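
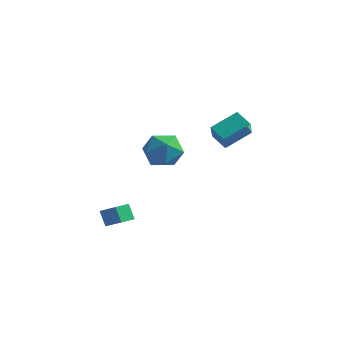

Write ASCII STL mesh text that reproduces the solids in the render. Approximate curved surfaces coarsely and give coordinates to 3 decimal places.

solid 
facet normal -0.852 0.203 0.483
outer loop
vertex 1.805 4.238 2.777
vertex 1.419 5.027 1.765
vertex 1.1 2.978 2.063
endloop
endfacet
facet normal 0.288 -0.589 0.755
outer loop
vertex 1.961 2.773 1.575
vertex 1.805 4.238 2.777
vertex 1.1 2.978 2.063
endloop
endfacet
facet normal -0.852 0.203 0.482
outer loop
vertex 1.1 2.978 2.063
vertex 1.419 5.027 1.765
vertex 0.715 3.767 1.051
endloop
endfacet
facet normal -0.438 -0.782 -0.443
outer loop
vertex 0.715 3.767 1.051
vertex 1.961 2.773 1.575
vertex 1.1 2.978 2.063
endloop
endfacet
facet normal 0.437 0.782 0.443
outer loop
vertex 1.805 4.238 2.777
vertex 2.28 4.822 1.277
vertex 1.419 5.027 1.765
endloop
endfacet
facet normal 0.288 -0.589 0.755
outer loop
vertex 2.665 4.033 2.289
vertex 1.805 4.238 2.777
vertex 1.961 2.773 1.575
endloop
endfacet
facet normal 0.438 0.782 0.443
outer loop
vertex 2.665 4.033 2.289
vertex 2.28 4.822 1.277
vertex 1.805 4.238 2.777
endloop
endfacet
facet normal -0.288 0.589 -0.755
outer loop
vertex 1.419 5.027 1.765
vertex 2.28 4.822 1.277
vertex 0.715 3.767 1.051
endloop
endfacet
facet normal -0.438 -0.782 -0.443
outer loop
vertex 1.575 3.562 0.563
vertex 1.961 2.773 1.575
vertex 0.715 3.767 1.051
endloop
endfacet
facet normal -0.288 0.589 -0.755
outer loop
vertex 0.715 3.767 1.051
vertex 2.28 4.822 1.277
vertex 1.575 3.562 0.563
endloop
endfacet
facet normal 0.852 -0.202 -0.483
outer loop
vertex 1.575 3.562 0.563
vertex 2.665 4.033 2.289
vertex 1.961 2.773 1.575
endloop
endfacet
facet normal 0.852 -0.203 -0.483
outer loop
vertex 2.28 4.822 1.277
vertex 2.665 4.033 2.289
vertex 1.575 3.562 0.563
endloop
endfacet
facet normal -0.869 0.142 0.473
outer loop
vertex -1.896 1.631 0.401
vertex -1.354 1.669 1.386
vertex -1.519 2.614 0.798
endloop
endfacet
facet normal -0.890 0.417 -0.186
outer loop
vertex -1.896 1.631 0.401
vertex -1.519 2.614 0.798
vertex -1.406 2.367 -0.294
endloop
endfacet
facet normal -0.753 -0.111 -0.648
outer loop
vertex -1.896 1.631 0.401
vertex -1.406 2.367 -0.294
vertex -1.171 1.27 -0.38
endloop
endfacet
facet normal -0.649 -0.709 -0.275
outer loop
vertex -1.896 1.631 0.401
vertex -1.171 1.27 -0.38
vertex -1.139 0.839 0.658
endloop
endfacet
facet normal -0.721 -0.553 0.418
outer loop
vertex -1.896 1.631 0.401
vertex -1.139 0.839 0.658
vertex -1.354 1.669 1.386
endloop
endfacet
facet normal -0.367 0.899 -0.241
outer loop
vertex -1.406 2.367 -0.294
vertex -1.519 2.614 0.798
vertex -0.561 2.861 0.262
endloop
endfacet
facet normal -0.334 0.455 0.825
outer loop
vertex -1.519 2.614 0.798
vertex -1.354 1.669 1.386
vertex -0.529 2.43 1.3
endloop
endfacet
facet normal -0.093 -0.670 0.736
outer loop
vertex -1.354 1.669 1.386
vertex -1.139 0.839 0.658
vertex -0.294 1.333 1.214
endloop
endfacet
facet normal 0.023 -0.923 -0.384
outer loop
vertex -1.139 0.839 0.658
vertex -1.171 1.27 -0.38
vertex -0.181 1.086 0.122
endloop
endfacet
facet normal -0.146 0.046 -0.988
outer loop
vertex -1.171 1.27 -0.38
vertex -1.406 2.367 -0.294
vertex -0.346 2.031 -0.466
endloop
endfacet
facet normal 0.649 0.709 0.275
outer loop
vertex 0.196 2.069 0.519
vertex -0.561 2.861 0.262
vertex -0.529 2.43 1.3
endloop
endfacet
facet normal 0.753 0.111 0.648
outer loop
vertex 0.196 2.069 0.519
vertex -0.529 2.43 1.3
vertex -0.294 1.333 1.214
endloop
endfacet
facet normal 0.890 -0.417 0.186
outer loop
vertex 0.196 2.069 0.519
vertex -0.294 1.333 1.214
vertex -0.181 1.086 0.122
endloop
endfacet
facet normal 0.869 -0.142 -0.473
outer loop
vertex 0.196 2.069 0.519
vertex -0.181 1.086 0.122
vertex -0.346 2.031 -0.466
endloop
endfacet
facet normal 0.721 0.553 -0.418
outer loop
vertex 0.196 2.069 0.519
vertex -0.346 2.031 -0.466
vertex -0.561 2.861 0.262
endloop
endfacet
facet normal -0.023 0.923 0.384
outer loop
vertex -0.529 2.43 1.3
vertex -0.561 2.861 0.262
vertex -1.519 2.614 0.798
endloop
endfacet
facet normal 0.146 -0.046 0.988
outer loop
vertex -0.294 1.333 1.214
vertex -0.529 2.43 1.3
vertex -1.354 1.669 1.386
endloop
endfacet
facet normal 0.367 -0.899 0.241
outer loop
vertex -0.181 1.086 0.122
vertex -0.294 1.333 1.214
vertex -1.139 0.839 0.658
endloop
endfacet
facet normal 0.334 -0.455 -0.825
outer loop
vertex -0.346 2.031 -0.466
vertex -0.181 1.086 0.122
vertex -1.171 1.27 -0.38
endloop
endfacet
facet normal 0.093 0.670 -0.736
outer loop
vertex -0.561 2.861 0.262
vertex -0.346 2.031 -0.466
vertex -1.406 2.367 -0.294
endloop
endfacet
facet normal -0.840 0.129 -0.528
outer loop
vertex -1.493 -2.509 -1.892
vertex -1.31 -1.715 -1.989
vertex -1.037 -2.708 -2.666
endloop
endfacet
facet normal -0.224 -0.968 0.117
outer loop
vertex -0.03 -2.865 -2.031
vertex -1.493 -2.509 -1.892
vertex -1.037 -2.708 -2.666
endloop
endfacet
facet normal -0.838 0.130 -0.529
outer loop
vertex -1.037 -2.708 -2.666
vertex -1.31 -1.715 -1.989
vertex -0.853 -1.915 -2.762
endloop
endfacet
facet normal 0.496 -0.217 -0.841
outer loop
vertex -0.853 -1.915 -2.762
vertex -0.03 -2.865 -2.031
vertex -1.037 -2.708 -2.666
endloop
endfacet
facet normal -0.496 0.217 0.841
outer loop
vertex -1.493 -2.509 -1.892
vertex -0.303 -1.872 -1.354
vertex -1.31 -1.715 -1.989
endloop
endfacet
facet normal -0.224 -0.967 0.118
outer loop
vertex -0.487 -2.665 -1.258
vertex -1.493 -2.509 -1.892
vertex -0.03 -2.865 -2.031
endloop
endfacet
facet normal -0.496 0.217 0.841
outer loop
vertex -0.487 -2.665 -1.258
vertex -0.303 -1.872 -1.354
vertex -1.493 -2.509 -1.892
endloop
endfacet
facet normal 0.225 0.967 -0.117
outer loop
vertex -1.31 -1.715 -1.989
vertex -0.303 -1.872 -1.354
vertex -0.853 -1.915 -2.762
endloop
endfacet
facet normal 0.496 -0.217 -0.841
outer loop
vertex 0.153 -2.071 -2.128
vertex -0.03 -2.865 -2.031
vertex -0.853 -1.915 -2.762
endloop
endfacet
facet normal 0.224 0.968 -0.117
outer loop
vertex -0.853 -1.915 -2.762
vertex -0.303 -1.872 -1.354
vertex 0.153 -2.071 -2.128
endloop
endfacet
facet normal 0.839 -0.129 0.529
outer loop
vertex 0.153 -2.071 -2.128
vertex -0.487 -2.665 -1.258
vertex -0.03 -2.865 -2.031
endloop
endfacet
facet normal 0.839 -0.131 0.528
outer loop
vertex -0.303 -1.872 -1.354
vertex -0.487 -2.665 -1.258
vertex 0.153 -2.071 -2.128
endloop
endfacet

endsolid


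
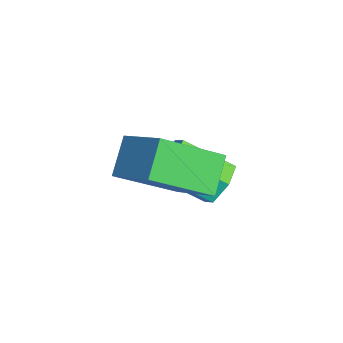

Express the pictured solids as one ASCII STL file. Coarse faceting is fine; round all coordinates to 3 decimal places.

solid 
facet normal -0.762 -0.414 -0.498
outer loop
vertex 1.338 0.964 2.797
vertex 1.157 2.723 1.61
vertex 2.153 0.478 1.954
endloop
endfacet
facet normal 0.084 -0.826 0.558
outer loop
vertex 3.403 1.157 2.77
vertex 1.338 0.964 2.797
vertex 2.153 0.478 1.954
endloop
endfacet
facet normal -0.762 -0.414 -0.497
outer loop
vertex 2.153 0.478 1.954
vertex 1.157 2.723 1.61
vertex 1.972 2.237 0.766
endloop
endfacet
facet normal 0.642 -0.383 -0.665
outer loop
vertex 1.972 2.237 0.766
vertex 3.403 1.157 2.77
vertex 2.153 0.478 1.954
endloop
endfacet
facet normal -0.642 0.383 0.665
outer loop
vertex 1.338 0.964 2.797
vertex 2.407 3.402 2.426
vertex 1.157 2.723 1.61
endloop
endfacet
facet normal 0.084 -0.826 0.557
outer loop
vertex 2.588 1.643 3.614
vertex 1.338 0.964 2.797
vertex 3.403 1.157 2.77
endloop
endfacet
facet normal -0.642 0.383 0.664
outer loop
vertex 2.588 1.643 3.614
vertex 2.407 3.402 2.426
vertex 1.338 0.964 2.797
endloop
endfacet
facet normal -0.085 0.826 -0.557
outer loop
vertex 1.157 2.723 1.61
vertex 2.407 3.402 2.426
vertex 1.972 2.237 0.766
endloop
endfacet
facet normal 0.642 -0.382 -0.665
outer loop
vertex 3.222 2.916 1.583
vertex 3.403 1.157 2.77
vertex 1.972 2.237 0.766
endloop
endfacet
facet normal -0.084 0.826 -0.558
outer loop
vertex 1.972 2.237 0.766
vertex 2.407 3.402 2.426
vertex 3.222 2.916 1.583
endloop
endfacet
facet normal 0.762 0.414 0.498
outer loop
vertex 3.222 2.916 1.583
vertex 2.588 1.643 3.614
vertex 3.403 1.157 2.77
endloop
endfacet
facet normal 0.762 0.415 0.498
outer loop
vertex 2.407 3.402 2.426
vertex 2.588 1.643 3.614
vertex 3.222 2.916 1.583
endloop
endfacet
facet normal 0.327 0.782 -0.531
outer loop
vertex 1.5 3.738 0.34
vertex 0.918 3.655 -0.141
vertex 0.845 4.1 0.47
endloop
endfacet
facet normal 0.387 0.402 0.830
outer loop
vertex 1.5 3.738 0.34
vertex 0.845 4.1 0.47
vertex 0.944 2.409 1.243
endloop
endfacet
facet normal 0.386 0.402 0.830
outer loop
vertex 0.944 2.409 1.243
vertex 0.845 4.1 0.47
vertex 0.289 2.771 1.372
endloop
endfacet
facet normal -0.327 -0.781 0.531
outer loop
vertex 0.944 2.409 1.243
vertex 0.289 2.771 1.372
vertex 0.362 2.325 0.761
endloop
endfacet
facet normal 0.327 0.782 -0.531
outer loop
vertex 0.845 4.1 0.47
vertex 0.918 3.655 -0.141
vertex 0.263 4.017 -0.011
endloop
endfacet
facet normal -0.553 0.614 0.563
outer loop
vertex 0.845 4.1 0.47
vertex 0.263 4.017 -0.011
vertex 0.289 2.771 1.372
endloop
endfacet
facet normal -0.553 0.614 0.563
outer loop
vertex 0.289 2.771 1.372
vertex 0.263 4.017 -0.011
vertex -0.293 2.688 0.891
endloop
endfacet
facet normal -0.328 -0.781 0.531
outer loop
vertex 0.289 2.771 1.372
vertex -0.293 2.688 0.891
vertex 0.362 2.325 0.761
endloop
endfacet
facet normal 0.327 0.782 -0.531
outer loop
vertex 0.263 4.017 -0.011
vertex 0.918 3.655 -0.141
vertex 0.336 3.571 -0.623
endloop
endfacet
facet normal -0.940 0.212 -0.267
outer loop
vertex 0.263 4.017 -0.011
vertex 0.336 3.571 -0.623
vertex -0.293 2.688 0.891
endloop
endfacet
facet normal -0.940 0.212 -0.267
outer loop
vertex -0.293 2.688 0.891
vertex 0.336 3.571 -0.623
vertex -0.22 2.242 0.28
endloop
endfacet
facet normal -0.328 -0.781 0.531
outer loop
vertex -0.293 2.688 0.891
vertex -0.22 2.242 0.28
vertex 0.362 2.325 0.761
endloop
endfacet
facet normal 0.327 0.781 -0.531
outer loop
vertex 0.336 3.571 -0.623
vertex 0.918 3.655 -0.141
vertex 0.991 3.209 -0.752
endloop
endfacet
facet normal -0.386 -0.403 -0.830
outer loop
vertex 0.336 3.571 -0.623
vertex 0.991 3.209 -0.752
vertex -0.22 2.242 0.28
endloop
endfacet
facet normal -0.387 -0.402 -0.830
outer loop
vertex -0.22 2.242 0.28
vertex 0.991 3.209 -0.752
vertex 0.435 1.88 0.15
endloop
endfacet
facet normal -0.327 -0.782 0.531
outer loop
vertex -0.22 2.242 0.28
vertex 0.435 1.88 0.15
vertex 0.362 2.325 0.761
endloop
endfacet
facet normal 0.328 0.781 -0.531
outer loop
vertex 0.991 3.209 -0.752
vertex 0.918 3.655 -0.141
vertex 1.573 3.292 -0.271
endloop
endfacet
facet normal 0.553 -0.614 -0.563
outer loop
vertex 0.991 3.209 -0.752
vertex 1.573 3.292 -0.271
vertex 0.435 1.88 0.15
endloop
endfacet
facet normal 0.553 -0.614 -0.563
outer loop
vertex 0.435 1.88 0.15
vertex 1.573 3.292 -0.271
vertex 1.017 1.963 0.631
endloop
endfacet
facet normal -0.327 -0.782 0.531
outer loop
vertex 0.435 1.88 0.15
vertex 1.017 1.963 0.631
vertex 0.362 2.325 0.761
endloop
endfacet
facet normal 0.328 0.781 -0.531
outer loop
vertex 1.573 3.292 -0.271
vertex 0.918 3.655 -0.141
vertex 1.5 3.738 0.34
endloop
endfacet
facet normal 0.940 -0.212 0.267
outer loop
vertex 1.573 3.292 -0.271
vertex 1.5 3.738 0.34
vertex 1.017 1.963 0.631
endloop
endfacet
facet normal 0.940 -0.212 0.267
outer loop
vertex 1.017 1.963 0.631
vertex 1.5 3.738 0.34
vertex 0.944 2.409 1.243
endloop
endfacet
facet normal -0.327 -0.782 0.531
outer loop
vertex 1.017 1.963 0.631
vertex 0.944 2.409 1.243
vertex 0.362 2.325 0.761
endloop
endfacet

endsolid


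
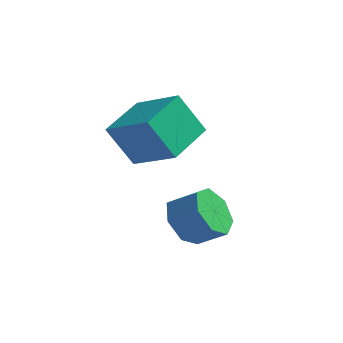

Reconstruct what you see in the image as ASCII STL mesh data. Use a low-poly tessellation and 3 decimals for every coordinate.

solid 
facet normal -0.437 -0.243 0.866
outer loop
vertex 1.112 0.399 3.65
vertex -0.757 0.72 2.796
vertex 1.042 -1.583 3.058
endloop
endfacet
facet normal 0.899 -0.154 0.410
outer loop
vertex 1.877 -1.12 1.404
vertex 1.112 0.399 3.65
vertex 1.042 -1.583 3.058
endloop
endfacet
facet normal -0.437 -0.243 0.866
outer loop
vertex 1.042 -1.583 3.058
vertex -0.757 0.72 2.796
vertex -0.827 -1.263 2.204
endloop
endfacet
facet normal -0.034 -0.958 -0.285
outer loop
vertex -0.827 -1.263 2.204
vertex 1.877 -1.12 1.404
vertex 1.042 -1.583 3.058
endloop
endfacet
facet normal 0.034 0.958 0.285
outer loop
vertex 1.112 0.399 3.65
vertex 0.078 1.183 1.142
vertex -0.757 0.72 2.796
endloop
endfacet
facet normal 0.899 -0.154 0.410
outer loop
vertex 1.947 0.863 1.996
vertex 1.112 0.399 3.65
vertex 1.877 -1.12 1.404
endloop
endfacet
facet normal 0.033 0.958 0.286
outer loop
vertex 1.947 0.863 1.996
vertex 0.078 1.183 1.142
vertex 1.112 0.399 3.65
endloop
endfacet
facet normal -0.899 0.154 -0.411
outer loop
vertex -0.757 0.72 2.796
vertex 0.078 1.183 1.142
vertex -0.827 -1.263 2.204
endloop
endfacet
facet normal -0.034 -0.958 -0.286
outer loop
vertex 0.008 -0.799 0.55
vertex 1.877 -1.12 1.404
vertex -0.827 -1.263 2.204
endloop
endfacet
facet normal -0.899 0.154 -0.410
outer loop
vertex -0.827 -1.263 2.204
vertex 0.078 1.183 1.142
vertex 0.008 -0.799 0.55
endloop
endfacet
facet normal 0.437 0.243 -0.866
outer loop
vertex 0.008 -0.799 0.55
vertex 1.947 0.863 1.996
vertex 1.877 -1.12 1.404
endloop
endfacet
facet normal 0.437 0.243 -0.866
outer loop
vertex 0.078 1.183 1.142
vertex 1.947 0.863 1.996
vertex 0.008 -0.799 0.55
endloop
endfacet
facet normal -0.836 -0.146 -0.529
outer loop
vertex 3.183 -1.92 -2.074
vertex 2.598 -1.771 -1.191
vertex 2.923 -1.044 -1.905
endloop
endfacet
facet normal 0.472 0.300 -0.829
outer loop
vertex 3.183 -1.92 -2.074
vertex 2.923 -1.044 -1.905
vertex 4.228 -1.737 -1.412
endloop
endfacet
facet normal 0.473 0.300 -0.829
outer loop
vertex 4.228 -1.737 -1.412
vertex 2.923 -1.044 -1.905
vertex 3.968 -0.862 -1.243
endloop
endfacet
facet normal 0.835 0.146 0.530
outer loop
vertex 4.228 -1.737 -1.412
vertex 3.968 -0.862 -1.243
vertex 3.642 -1.589 -0.529
endloop
endfacet
facet normal -0.836 -0.147 -0.530
outer loop
vertex 2.923 -1.044 -1.905
vertex 2.598 -1.771 -1.191
vertex 2.418 -0.716 -1.199
endloop
endfacet
facet normal 0.076 0.924 -0.375
outer loop
vertex 2.923 -1.044 -1.905
vertex 2.418 -0.716 -1.199
vertex 3.968 -0.862 -1.243
endloop
endfacet
facet normal 0.076 0.924 -0.375
outer loop
vertex 3.968 -0.862 -1.243
vertex 2.418 -0.716 -1.199
vertex 3.463 -0.534 -0.537
endloop
endfacet
facet normal 0.835 0.146 0.530
outer loop
vertex 3.968 -0.862 -1.243
vertex 3.463 -0.534 -0.537
vertex 3.642 -1.589 -0.529
endloop
endfacet
facet normal -0.836 -0.147 -0.530
outer loop
vertex 2.418 -0.716 -1.199
vertex 2.598 -1.771 -1.191
vertex 2.048 -1.183 -0.486
endloop
endfacet
facet normal -0.378 0.852 0.362
outer loop
vertex 2.418 -0.716 -1.199
vertex 2.048 -1.183 -0.486
vertex 3.463 -0.534 -0.537
endloop
endfacet
facet normal -0.378 0.853 0.361
outer loop
vertex 3.463 -0.534 -0.537
vertex 2.048 -1.183 -0.486
vertex 3.093 -1.0 0.176
endloop
endfacet
facet normal 0.836 0.146 0.529
outer loop
vertex 3.463 -0.534 -0.537
vertex 3.093 -1.0 0.176
vertex 3.642 -1.589 -0.529
endloop
endfacet
facet normal -0.835 -0.146 -0.530
outer loop
vertex 2.048 -1.183 -0.486
vertex 2.598 -1.771 -1.191
vertex 2.092 -2.092 -0.304
endloop
endfacet
facet normal -0.547 0.139 0.825
outer loop
vertex 2.048 -1.183 -0.486
vertex 2.092 -2.092 -0.304
vertex 3.093 -1.0 0.176
endloop
endfacet
facet normal -0.547 0.139 0.826
outer loop
vertex 3.093 -1.0 0.176
vertex 2.092 -2.092 -0.304
vertex 3.137 -1.91 0.358
endloop
endfacet
facet normal 0.836 0.146 0.529
outer loop
vertex 3.093 -1.0 0.176
vertex 3.137 -1.91 0.358
vertex 3.642 -1.589 -0.529
endloop
endfacet
facet normal -0.836 -0.146 -0.530
outer loop
vertex 2.092 -2.092 -0.304
vertex 2.598 -1.771 -1.191
vertex 2.517 -2.76 -0.79
endloop
endfacet
facet normal -0.305 -0.679 0.668
outer loop
vertex 2.092 -2.092 -0.304
vertex 2.517 -2.76 -0.79
vertex 3.137 -1.91 0.358
endloop
endfacet
facet normal -0.305 -0.679 0.668
outer loop
vertex 3.137 -1.91 0.358
vertex 2.517 -2.76 -0.79
vertex 3.561 -2.578 -0.128
endloop
endfacet
facet normal 0.836 0.146 0.529
outer loop
vertex 3.137 -1.91 0.358
vertex 3.561 -2.578 -0.128
vertex 3.642 -1.589 -0.529
endloop
endfacet
facet normal -0.836 -0.146 -0.529
outer loop
vertex 2.517 -2.76 -0.79
vertex 2.598 -1.771 -1.191
vertex 3.002 -2.683 -1.578
endloop
endfacet
facet normal 0.168 -0.986 0.007
outer loop
vertex 2.517 -2.76 -0.79
vertex 3.002 -2.683 -1.578
vertex 3.561 -2.578 -0.128
endloop
endfacet
facet normal 0.167 -0.986 0.007
outer loop
vertex 3.561 -2.578 -0.128
vertex 3.002 -2.683 -1.578
vertex 4.047 -2.501 -0.916
endloop
endfacet
facet normal 0.836 0.146 0.530
outer loop
vertex 3.561 -2.578 -0.128
vertex 4.047 -2.501 -0.916
vertex 3.642 -1.589 -0.529
endloop
endfacet
facet normal -0.836 -0.146 -0.529
outer loop
vertex 3.002 -2.683 -1.578
vertex 2.598 -1.771 -1.191
vertex 3.183 -1.92 -2.074
endloop
endfacet
facet normal 0.513 -0.550 -0.659
outer loop
vertex 3.002 -2.683 -1.578
vertex 3.183 -1.92 -2.074
vertex 4.047 -2.501 -0.916
endloop
endfacet
facet normal 0.514 -0.549 -0.659
outer loop
vertex 4.047 -2.501 -0.916
vertex 3.183 -1.92 -2.074
vertex 4.228 -1.737 -1.412
endloop
endfacet
facet normal 0.835 0.146 0.530
outer loop
vertex 4.047 -2.501 -0.916
vertex 4.228 -1.737 -1.412
vertex 3.642 -1.589 -0.529
endloop
endfacet

endsolid


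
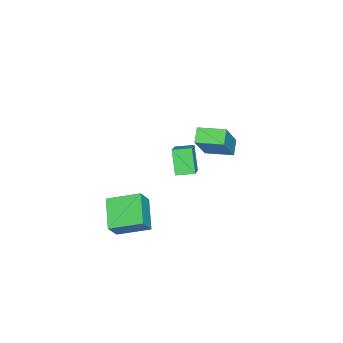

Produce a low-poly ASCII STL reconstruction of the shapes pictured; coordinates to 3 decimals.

solid 
facet normal -0.452 -0.323 0.831
outer loop
vertex -0.98 -1.163 -1.915
vertex -1.332 -0.355 -1.793
vertex -2.187 -1.566 -2.728
endloop
endfacet
facet normal 0.395 -0.908 -0.137
outer loop
vertex -1.568 -1.125 -3.867
vertex -0.98 -1.163 -1.915
vertex -2.187 -1.566 -2.728
endloop
endfacet
facet normal -0.452 -0.323 0.831
outer loop
vertex -2.187 -1.566 -2.728
vertex -1.332 -0.355 -1.793
vertex -2.539 -0.758 -2.606
endloop
endfacet
facet normal -0.800 -0.267 -0.538
outer loop
vertex -2.539 -0.758 -2.606
vertex -1.568 -1.125 -3.867
vertex -2.187 -1.566 -2.728
endloop
endfacet
facet normal 0.800 0.267 0.538
outer loop
vertex -0.98 -1.163 -1.915
vertex -0.713 0.086 -2.932
vertex -1.332 -0.355 -1.793
endloop
endfacet
facet normal 0.395 -0.908 -0.137
outer loop
vertex -0.361 -0.722 -3.054
vertex -0.98 -1.163 -1.915
vertex -1.568 -1.125 -3.867
endloop
endfacet
facet normal 0.800 0.267 0.538
outer loop
vertex -0.361 -0.722 -3.054
vertex -0.713 0.086 -2.932
vertex -0.98 -1.163 -1.915
endloop
endfacet
facet normal -0.395 0.908 0.137
outer loop
vertex -1.332 -0.355 -1.793
vertex -0.713 0.086 -2.932
vertex -2.539 -0.758 -2.606
endloop
endfacet
facet normal -0.800 -0.267 -0.538
outer loop
vertex -1.92 -0.317 -3.745
vertex -1.568 -1.125 -3.867
vertex -2.539 -0.758 -2.606
endloop
endfacet
facet normal -0.395 0.908 0.137
outer loop
vertex -2.539 -0.758 -2.606
vertex -0.713 0.086 -2.932
vertex -1.92 -0.317 -3.745
endloop
endfacet
facet normal 0.452 0.323 -0.831
outer loop
vertex -1.92 -0.317 -3.745
vertex -0.361 -0.722 -3.054
vertex -1.568 -1.125 -3.867
endloop
endfacet
facet normal 0.452 0.323 -0.831
outer loop
vertex -0.713 0.086 -2.932
vertex -0.361 -0.722 -3.054
vertex -1.92 -0.317 -3.745
endloop
endfacet
facet normal -0.610 -0.031 -0.792
outer loop
vertex -0.648 0.667 -0.287
vertex -0.865 1.912 -0.168
vertex -0.029 0.821 -0.77
endloop
endfacet
facet normal 0.171 -0.981 -0.093
outer loop
vertex 1.265 0.888 0.908
vertex -0.648 0.667 -0.287
vertex -0.029 0.821 -0.77
endloop
endfacet
facet normal -0.611 -0.031 -0.791
outer loop
vertex -0.029 0.821 -0.77
vertex -0.865 1.912 -0.168
vertex -0.247 2.067 -0.651
endloop
endfacet
facet normal 0.773 0.193 -0.604
outer loop
vertex -0.247 2.067 -0.651
vertex 1.265 0.888 0.908
vertex -0.029 0.821 -0.77
endloop
endfacet
facet normal -0.773 -0.193 0.604
outer loop
vertex -0.648 0.667 -0.287
vertex 0.429 1.979 1.51
vertex -0.865 1.912 -0.168
endloop
endfacet
facet normal 0.172 -0.981 -0.094
outer loop
vertex 0.647 0.733 1.391
vertex -0.648 0.667 -0.287
vertex 1.265 0.888 0.908
endloop
endfacet
facet normal -0.773 -0.193 0.604
outer loop
vertex 0.647 0.733 1.391
vertex 0.429 1.979 1.51
vertex -0.648 0.667 -0.287
endloop
endfacet
facet normal -0.173 0.981 0.094
outer loop
vertex -0.865 1.912 -0.168
vertex 0.429 1.979 1.51
vertex -0.247 2.067 -0.651
endloop
endfacet
facet normal 0.773 0.193 -0.604
outer loop
vertex 1.048 2.133 1.027
vertex 1.265 0.888 0.908
vertex -0.247 2.067 -0.651
endloop
endfacet
facet normal -0.171 0.981 0.093
outer loop
vertex -0.247 2.067 -0.651
vertex 0.429 1.979 1.51
vertex 1.048 2.133 1.027
endloop
endfacet
facet normal 0.611 0.031 0.791
outer loop
vertex 1.048 2.133 1.027
vertex 0.647 0.733 1.391
vertex 1.265 0.888 0.908
endloop
endfacet
facet normal 0.610 0.031 0.792
outer loop
vertex 0.429 1.979 1.51
vertex 0.647 0.733 1.391
vertex 1.048 2.133 1.027
endloop
endfacet
facet normal -0.578 0.096 -0.810
outer loop
vertex 2.332 -0.74 -2.6
vertex 3.551 -0.071 -3.391
vertex 2.787 -2.149 -3.091
endloop
endfacet
facet normal -0.762 -0.418 0.495
outer loop
vertex 3.389 -2.249 -2.249
vertex 2.332 -0.74 -2.6
vertex 2.787 -2.149 -3.091
endloop
endfacet
facet normal -0.579 0.096 -0.810
outer loop
vertex 2.787 -2.149 -3.091
vertex 3.551 -0.071 -3.391
vertex 4.006 -1.48 -3.883
endloop
endfacet
facet normal 0.291 -0.903 -0.315
outer loop
vertex 4.006 -1.48 -3.883
vertex 3.389 -2.249 -2.249
vertex 2.787 -2.149 -3.091
endloop
endfacet
facet normal -0.291 0.903 0.315
outer loop
vertex 2.332 -0.74 -2.6
vertex 4.153 -0.171 -2.549
vertex 3.551 -0.071 -3.391
endloop
endfacet
facet normal -0.762 -0.419 0.494
outer loop
vertex 2.934 -0.84 -1.757
vertex 2.332 -0.74 -2.6
vertex 3.389 -2.249 -2.249
endloop
endfacet
facet normal -0.291 0.903 0.315
outer loop
vertex 2.934 -0.84 -1.757
vertex 4.153 -0.171 -2.549
vertex 2.332 -0.74 -2.6
endloop
endfacet
facet normal 0.762 0.419 -0.495
outer loop
vertex 3.551 -0.071 -3.391
vertex 4.153 -0.171 -2.549
vertex 4.006 -1.48 -3.883
endloop
endfacet
facet normal 0.291 -0.903 -0.315
outer loop
vertex 4.608 -1.58 -3.04
vertex 3.389 -2.249 -2.249
vertex 4.006 -1.48 -3.883
endloop
endfacet
facet normal 0.762 0.418 -0.494
outer loop
vertex 4.006 -1.48 -3.883
vertex 4.153 -0.171 -2.549
vertex 4.608 -1.58 -3.04
endloop
endfacet
facet normal 0.578 -0.096 0.810
outer loop
vertex 4.608 -1.58 -3.04
vertex 2.934 -0.84 -1.757
vertex 3.389 -2.249 -2.249
endloop
endfacet
facet normal 0.579 -0.095 0.810
outer loop
vertex 4.153 -0.171 -2.549
vertex 2.934 -0.84 -1.757
vertex 4.608 -1.58 -3.04
endloop
endfacet

endsolid


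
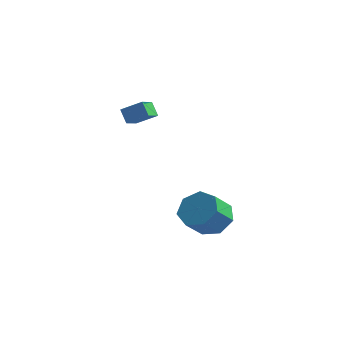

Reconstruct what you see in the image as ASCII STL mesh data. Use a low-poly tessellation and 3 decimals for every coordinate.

solid 
facet normal 0.064 0.741 -0.668
outer loop
vertex 4.69 -1.408 -2.745
vertex 3.965 -0.894 -2.245
vertex 4.976 -0.861 -2.111
endloop
endfacet
facet normal 0.944 -0.261 -0.200
outer loop
vertex 4.69 -1.408 -2.745
vertex 4.976 -0.861 -2.111
vertex 4.6 -2.46 -1.796
endloop
endfacet
facet normal 0.944 -0.261 -0.199
outer loop
vertex 4.6 -2.46 -1.796
vertex 4.976 -0.861 -2.111
vertex 4.885 -1.913 -1.162
endloop
endfacet
facet normal -0.064 -0.741 0.668
outer loop
vertex 4.6 -2.46 -1.796
vertex 4.885 -1.913 -1.162
vertex 3.875 -1.946 -1.295
endloop
endfacet
facet normal 0.065 0.740 -0.669
outer loop
vertex 4.976 -0.861 -2.111
vertex 3.965 -0.894 -2.245
vertex 4.501 -0.338 -1.578
endloop
endfacet
facet normal 0.841 0.320 0.436
outer loop
vertex 4.976 -0.861 -2.111
vertex 4.501 -0.338 -1.578
vertex 4.885 -1.913 -1.162
endloop
endfacet
facet normal 0.842 0.320 0.435
outer loop
vertex 4.885 -1.913 -1.162
vertex 4.501 -0.338 -1.578
vertex 4.41 -1.39 -0.628
endloop
endfacet
facet normal -0.064 -0.741 0.669
outer loop
vertex 4.885 -1.913 -1.162
vertex 4.41 -1.39 -0.628
vertex 3.875 -1.946 -1.295
endloop
endfacet
facet normal 0.063 0.741 -0.669
outer loop
vertex 4.501 -0.338 -1.578
vertex 3.965 -0.894 -2.245
vertex 3.622 -0.234 -1.546
endloop
endfacet
facet normal 0.105 0.661 0.743
outer loop
vertex 4.501 -0.338 -1.578
vertex 3.622 -0.234 -1.546
vertex 4.41 -1.39 -0.628
endloop
endfacet
facet normal 0.105 0.661 0.743
outer loop
vertex 4.41 -1.39 -0.628
vertex 3.622 -0.234 -1.546
vertex 3.532 -1.286 -0.597
endloop
endfacet
facet normal -0.064 -0.741 0.669
outer loop
vertex 4.41 -1.39 -0.628
vertex 3.532 -1.286 -0.597
vertex 3.875 -1.946 -1.295
endloop
endfacet
facet normal 0.064 0.741 -0.668
outer loop
vertex 3.622 -0.234 -1.546
vertex 3.965 -0.894 -2.245
vertex 3.002 -0.627 -2.041
endloop
endfacet
facet normal -0.711 0.504 0.491
outer loop
vertex 3.622 -0.234 -1.546
vertex 3.002 -0.627 -2.041
vertex 3.532 -1.286 -0.597
endloop
endfacet
facet normal -0.711 0.504 0.491
outer loop
vertex 3.532 -1.286 -0.597
vertex 3.002 -0.627 -2.041
vertex 2.912 -1.679 -1.091
endloop
endfacet
facet normal -0.064 -0.741 0.669
outer loop
vertex 3.532 -1.286 -0.597
vertex 2.912 -1.679 -1.091
vertex 3.875 -1.946 -1.295
endloop
endfacet
facet normal 0.064 0.741 -0.669
outer loop
vertex 3.002 -0.627 -2.041
vertex 3.965 -0.894 -2.245
vertex 3.107 -1.221 -2.689
endloop
endfacet
facet normal -0.991 -0.033 -0.130
outer loop
vertex 3.002 -0.627 -2.041
vertex 3.107 -1.221 -2.689
vertex 2.912 -1.679 -1.091
endloop
endfacet
facet normal -0.991 -0.033 -0.130
outer loop
vertex 2.912 -1.679 -1.091
vertex 3.107 -1.221 -2.689
vertex 3.017 -2.273 -1.739
endloop
endfacet
facet normal -0.064 -0.741 0.669
outer loop
vertex 2.912 -1.679 -1.091
vertex 3.017 -2.273 -1.739
vertex 3.875 -1.946 -1.295
endloop
endfacet
facet normal 0.064 0.740 -0.669
outer loop
vertex 3.107 -1.221 -2.689
vertex 3.965 -0.894 -2.245
vertex 3.858 -1.569 -3.002
endloop
endfacet
facet normal -0.525 -0.545 -0.654
outer loop
vertex 3.107 -1.221 -2.689
vertex 3.858 -1.569 -3.002
vertex 3.017 -2.273 -1.739
endloop
endfacet
facet normal -0.526 -0.545 -0.654
outer loop
vertex 3.017 -2.273 -1.739
vertex 3.858 -1.569 -3.002
vertex 3.768 -2.621 -2.053
endloop
endfacet
facet normal -0.064 -0.741 0.669
outer loop
vertex 3.017 -2.273 -1.739
vertex 3.768 -2.621 -2.053
vertex 3.875 -1.946 -1.295
endloop
endfacet
facet normal 0.063 0.740 -0.669
outer loop
vertex 3.858 -1.569 -3.002
vertex 3.965 -0.894 -2.245
vertex 4.69 -1.408 -2.745
endloop
endfacet
facet normal 0.337 -0.646 -0.685
outer loop
vertex 3.858 -1.569 -3.002
vertex 4.69 -1.408 -2.745
vertex 3.768 -2.621 -2.053
endloop
endfacet
facet normal 0.337 -0.646 -0.685
outer loop
vertex 3.768 -2.621 -2.053
vertex 4.69 -1.408 -2.745
vertex 4.6 -2.46 -1.796
endloop
endfacet
facet normal -0.063 -0.741 0.669
outer loop
vertex 3.768 -2.621 -2.053
vertex 4.6 -2.46 -1.796
vertex 3.875 -1.946 -1.295
endloop
endfacet
facet normal -0.807 -0.310 -0.503
outer loop
vertex -0.152 -2.085 3.621
vertex -0.274 -1.252 3.304
vertex 0.314 -2.261 2.982
endloop
endfacet
facet normal 0.135 -0.926 0.353
outer loop
vertex 1.234 -1.908 3.556
vertex -0.152 -2.085 3.621
vertex 0.314 -2.261 2.982
endloop
endfacet
facet normal -0.806 -0.309 -0.505
outer loop
vertex 0.314 -2.261 2.982
vertex -0.274 -1.252 3.304
vertex 0.193 -1.427 2.665
endloop
endfacet
facet normal 0.575 -0.216 -0.789
outer loop
vertex 0.193 -1.427 2.665
vertex 1.234 -1.908 3.556
vertex 0.314 -2.261 2.982
endloop
endfacet
facet normal -0.575 0.216 0.789
outer loop
vertex -0.152 -2.085 3.621
vertex 0.646 -0.899 3.878
vertex -0.274 -1.252 3.304
endloop
endfacet
facet normal 0.135 -0.926 0.352
outer loop
vertex 0.767 -1.733 4.195
vertex -0.152 -2.085 3.621
vertex 1.234 -1.908 3.556
endloop
endfacet
facet normal -0.575 0.216 0.789
outer loop
vertex 0.767 -1.733 4.195
vertex 0.646 -0.899 3.878
vertex -0.152 -2.085 3.621
endloop
endfacet
facet normal -0.135 0.926 -0.353
outer loop
vertex -0.274 -1.252 3.304
vertex 0.646 -0.899 3.878
vertex 0.193 -1.427 2.665
endloop
endfacet
facet normal 0.575 -0.216 -0.789
outer loop
vertex 1.112 -1.075 3.239
vertex 1.234 -1.908 3.556
vertex 0.193 -1.427 2.665
endloop
endfacet
facet normal -0.134 0.926 -0.353
outer loop
vertex 0.193 -1.427 2.665
vertex 0.646 -0.899 3.878
vertex 1.112 -1.075 3.239
endloop
endfacet
facet normal 0.806 0.310 0.504
outer loop
vertex 1.112 -1.075 3.239
vertex 0.767 -1.733 4.195
vertex 1.234 -1.908 3.556
endloop
endfacet
facet normal 0.807 0.308 0.504
outer loop
vertex 0.646 -0.899 3.878
vertex 0.767 -1.733 4.195
vertex 1.112 -1.075 3.239
endloop
endfacet

endsolid


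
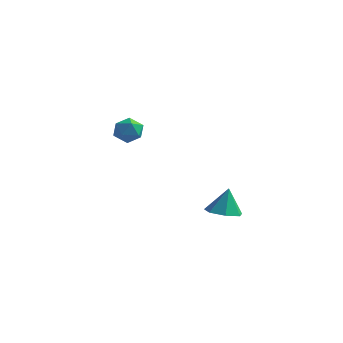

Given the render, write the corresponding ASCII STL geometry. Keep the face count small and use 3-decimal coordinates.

solid 
facet normal -0.651 0.719 -0.245
outer loop
vertex -3.236 1.48 -1.015
vertex -3.57 1.416 -0.315
vertex -2.981 1.913 -0.421
endloop
endfacet
facet normal -0.028 0.813 -0.581
outer loop
vertex -3.236 1.48 -1.015
vertex -2.981 1.913 -0.421
vertex -2.472 1.582 -0.909
endloop
endfacet
facet normal 0.104 0.228 -0.968
outer loop
vertex -3.236 1.48 -1.015
vertex -2.472 1.582 -0.909
vertex -2.748 0.881 -1.104
endloop
endfacet
facet normal -0.437 -0.227 -0.870
outer loop
vertex -3.236 1.48 -1.015
vertex -2.748 0.881 -1.104
vertex -3.426 0.779 -0.737
endloop
endfacet
facet normal -0.903 0.077 -0.424
outer loop
vertex -3.236 1.48 -1.015
vertex -3.426 0.779 -0.737
vertex -3.57 1.416 -0.315
endloop
endfacet
facet normal 0.484 0.871 -0.086
outer loop
vertex -2.472 1.582 -0.909
vertex -2.981 1.913 -0.421
vertex -2.334 1.581 -0.143
endloop
endfacet
facet normal -0.524 0.718 0.458
outer loop
vertex -2.981 1.913 -0.421
vertex -3.57 1.416 -0.315
vertex -3.012 1.479 0.224
endloop
endfacet
facet normal -0.932 -0.322 0.167
outer loop
vertex -3.57 1.416 -0.315
vertex -3.426 0.779 -0.737
vertex -3.288 0.778 0.029
endloop
endfacet
facet normal -0.178 -0.812 -0.555
outer loop
vertex -3.426 0.779 -0.737
vertex -2.748 0.881 -1.104
vertex -2.779 0.447 -0.459
endloop
endfacet
facet normal 0.697 -0.076 -0.713
outer loop
vertex -2.748 0.881 -1.104
vertex -2.472 1.582 -0.909
vertex -2.19 0.944 -0.565
endloop
endfacet
facet normal 0.437 0.227 0.870
outer loop
vertex -2.524 0.88 0.135
vertex -2.334 1.581 -0.143
vertex -3.012 1.479 0.224
endloop
endfacet
facet normal -0.104 -0.228 0.968
outer loop
vertex -2.524 0.88 0.135
vertex -3.012 1.479 0.224
vertex -3.288 0.778 0.029
endloop
endfacet
facet normal 0.028 -0.813 0.581
outer loop
vertex -2.524 0.88 0.135
vertex -3.288 0.778 0.029
vertex -2.779 0.447 -0.459
endloop
endfacet
facet normal 0.651 -0.719 0.245
outer loop
vertex -2.524 0.88 0.135
vertex -2.779 0.447 -0.459
vertex -2.19 0.944 -0.565
endloop
endfacet
facet normal 0.903 -0.077 0.424
outer loop
vertex -2.524 0.88 0.135
vertex -2.19 0.944 -0.565
vertex -2.334 1.581 -0.143
endloop
endfacet
facet normal 0.178 0.812 0.555
outer loop
vertex -3.012 1.479 0.224
vertex -2.334 1.581 -0.143
vertex -2.981 1.913 -0.421
endloop
endfacet
facet normal -0.697 0.076 0.713
outer loop
vertex -3.288 0.778 0.029
vertex -3.012 1.479 0.224
vertex -3.57 1.416 -0.315
endloop
endfacet
facet normal -0.484 -0.871 0.086
outer loop
vertex -2.779 0.447 -0.459
vertex -3.288 0.778 0.029
vertex -3.426 0.779 -0.737
endloop
endfacet
facet normal 0.524 -0.718 -0.458
outer loop
vertex -2.19 0.944 -0.565
vertex -2.779 0.447 -0.459
vertex -2.748 0.881 -1.104
endloop
endfacet
facet normal 0.932 0.322 -0.167
outer loop
vertex -2.334 1.581 -0.143
vertex -2.19 0.944 -0.565
vertex -2.472 1.582 -0.909
endloop
endfacet
facet normal -0.052 -0.244 -0.968
outer loop
vertex 3.427 -1.09 -3.602
vertex 2.945 -0.405 -3.749
vertex 3.792 -0.473 -3.777
endloop
endfacet
facet normal 0.781 -0.308 0.542
outer loop
vertex 3.427 -1.09 -3.602
vertex 3.792 -0.473 -3.777
vertex 3.015 -0.075 -2.431
endloop
endfacet
facet normal -0.052 -0.243 -0.969
outer loop
vertex 3.792 -0.473 -3.777
vertex 2.945 -0.405 -3.749
vertex 3.519 0.195 -3.93
endloop
endfacet
facet normal 0.834 0.422 0.356
outer loop
vertex 3.792 -0.473 -3.777
vertex 3.519 0.195 -3.93
vertex 3.015 -0.075 -2.431
endloop
endfacet
facet normal -0.051 -0.243 -0.969
outer loop
vertex 3.519 0.195 -3.93
vertex 2.945 -0.405 -3.749
vertex 2.814 0.411 -3.947
endloop
endfacet
facet normal 0.277 0.925 0.260
outer loop
vertex 3.519 0.195 -3.93
vertex 2.814 0.411 -3.947
vertex 3.015 -0.075 -2.431
endloop
endfacet
facet normal -0.052 -0.243 -0.969
outer loop
vertex 2.814 0.411 -3.947
vertex 2.945 -0.405 -3.749
vertex 2.208 0.012 -3.814
endloop
endfacet
facet normal -0.469 0.821 0.325
outer loop
vertex 2.814 0.411 -3.947
vertex 2.208 0.012 -3.814
vertex 3.015 -0.075 -2.431
endloop
endfacet
facet normal -0.052 -0.242 -0.969
outer loop
vertex 2.208 0.012 -3.814
vertex 2.945 -0.405 -3.749
vertex 2.157 -0.701 -3.633
endloop
endfacet
facet normal -0.843 0.188 0.504
outer loop
vertex 2.208 0.012 -3.814
vertex 2.157 -0.701 -3.633
vertex 3.015 -0.075 -2.431
endloop
endfacet
facet normal -0.051 -0.244 -0.968
outer loop
vertex 2.157 -0.701 -3.633
vertex 2.945 -0.405 -3.749
vertex 2.7 -1.191 -3.538
endloop
endfacet
facet normal -0.563 -0.496 0.661
outer loop
vertex 2.157 -0.701 -3.633
vertex 2.7 -1.191 -3.538
vertex 3.015 -0.075 -2.431
endloop
endfacet
facet normal -0.051 -0.244 -0.968
outer loop
vertex 2.7 -1.191 -3.538
vertex 2.945 -0.405 -3.749
vertex 3.427 -1.09 -3.602
endloop
endfacet
facet normal 0.159 -0.718 0.678
outer loop
vertex 2.7 -1.191 -3.538
vertex 3.427 -1.09 -3.602
vertex 3.015 -0.075 -2.431
endloop
endfacet

endsolid


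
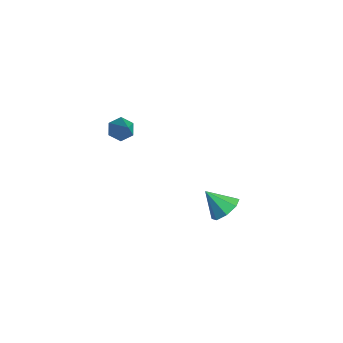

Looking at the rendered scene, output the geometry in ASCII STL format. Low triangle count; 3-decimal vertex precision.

solid 
facet normal -0.728 0.100 -0.678
outer loop
vertex -3.471 -2.579 1.998
vertex -3.847 -3.052 2.332
vertex -3.907 -2.384 2.495
endloop
endfacet
facet normal 0.464 0.884 0.060
outer loop
vertex -3.471 -2.579 1.998
vertex -3.907 -2.384 2.495
vertex -2.413 -3.248 3.668
endloop
endfacet
facet normal -0.728 0.100 -0.678
outer loop
vertex -3.907 -2.384 2.495
vertex -3.847 -3.052 2.332
vertex -4.284 -2.856 2.83
endloop
endfacet
facet normal -0.186 0.663 0.725
outer loop
vertex -3.907 -2.384 2.495
vertex -4.284 -2.856 2.83
vertex -2.413 -3.248 3.668
endloop
endfacet
facet normal -0.728 0.099 -0.678
outer loop
vertex -4.284 -2.856 2.83
vertex -3.847 -3.052 2.332
vertex -4.223 -3.524 2.667
endloop
endfacet
facet normal -0.439 -0.251 0.863
outer loop
vertex -4.284 -2.856 2.83
vertex -4.223 -3.524 2.667
vertex -2.413 -3.248 3.668
endloop
endfacet
facet normal -0.729 0.100 -0.677
outer loop
vertex -4.223 -3.524 2.667
vertex -3.847 -3.052 2.332
vertex -3.787 -3.719 2.169
endloop
endfacet
facet normal -0.041 -0.942 0.333
outer loop
vertex -4.223 -3.524 2.667
vertex -3.787 -3.719 2.169
vertex -2.413 -3.248 3.668
endloop
endfacet
facet normal -0.728 0.100 -0.678
outer loop
vertex -3.787 -3.719 2.169
vertex -3.847 -3.052 2.332
vertex -3.411 -3.247 1.835
endloop
endfacet
facet normal 0.609 -0.720 -0.332
outer loop
vertex -3.787 -3.719 2.169
vertex -3.411 -3.247 1.835
vertex -2.413 -3.248 3.668
endloop
endfacet
facet normal -0.728 0.100 -0.678
outer loop
vertex -3.411 -3.247 1.835
vertex -3.847 -3.052 2.332
vertex -3.471 -2.579 1.998
endloop
endfacet
facet normal 0.862 0.192 -0.469
outer loop
vertex -3.411 -3.247 1.835
vertex -3.471 -2.579 1.998
vertex -2.413 -3.248 3.668
endloop
endfacet
facet normal 0.505 0.500 -0.704
outer loop
vertex -1.104 0.789 -3.98
vertex -1.627 1.52 -3.836
vertex -0.842 1.212 -3.492
endloop
endfacet
facet normal 0.436 -0.783 0.444
outer loop
vertex -1.104 0.789 -3.98
vertex -0.842 1.212 -3.492
vertex -2.393 0.76 -2.764
endloop
endfacet
facet normal 0.505 0.500 -0.704
outer loop
vertex -0.842 1.212 -3.492
vertex -1.627 1.52 -3.836
vertex -1.04 1.815 -3.206
endloop
endfacet
facet normal 0.470 -0.248 0.847
outer loop
vertex -0.842 1.212 -3.492
vertex -1.04 1.815 -3.206
vertex -2.393 0.76 -2.764
endloop
endfacet
facet normal 0.505 0.499 -0.704
outer loop
vertex -1.04 1.815 -3.206
vertex -1.627 1.52 -3.836
vertex -1.581 2.245 -3.289
endloop
endfacet
facet normal 0.085 0.291 0.953
outer loop
vertex -1.04 1.815 -3.206
vertex -1.581 2.245 -3.289
vertex -2.393 0.76 -2.764
endloop
endfacet
facet normal 0.504 0.500 -0.705
outer loop
vertex -1.581 2.245 -3.289
vertex -1.627 1.52 -3.836
vertex -2.15 2.25 -3.692
endloop
endfacet
facet normal -0.492 0.517 0.701
outer loop
vertex -1.581 2.245 -3.289
vertex -2.15 2.25 -3.692
vertex -2.393 0.76 -2.764
endloop
endfacet
facet normal 0.503 0.500 -0.705
outer loop
vertex -2.15 2.25 -3.692
vertex -1.627 1.52 -3.836
vertex -2.412 1.827 -4.179
endloop
endfacet
facet normal -0.924 0.299 0.238
outer loop
vertex -2.15 2.25 -3.692
vertex -2.412 1.827 -4.179
vertex -2.393 0.76 -2.764
endloop
endfacet
facet normal 0.503 0.500 -0.705
outer loop
vertex -2.412 1.827 -4.179
vertex -1.627 1.52 -3.836
vertex -2.214 1.224 -4.465
endloop
endfacet
facet normal -0.958 -0.236 -0.165
outer loop
vertex -2.412 1.827 -4.179
vertex -2.214 1.224 -4.465
vertex -2.393 0.76 -2.764
endloop
endfacet
facet normal 0.504 0.499 -0.705
outer loop
vertex -2.214 1.224 -4.465
vertex -1.627 1.52 -3.836
vertex -1.672 0.794 -4.382
endloop
endfacet
facet normal -0.572 -0.774 -0.271
outer loop
vertex -2.214 1.224 -4.465
vertex -1.672 0.794 -4.382
vertex -2.393 0.76 -2.764
endloop
endfacet
facet normal 0.504 0.499 -0.705
outer loop
vertex -1.672 0.794 -4.382
vertex -1.627 1.52 -3.836
vertex -1.104 0.789 -3.98
endloop
endfacet
facet normal 0.005 -1.000 -0.019
outer loop
vertex -1.672 0.794 -4.382
vertex -1.104 0.789 -3.98
vertex -2.393 0.76 -2.764
endloop
endfacet

endsolid


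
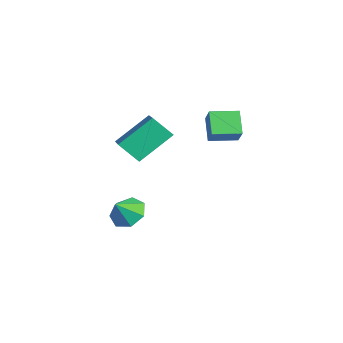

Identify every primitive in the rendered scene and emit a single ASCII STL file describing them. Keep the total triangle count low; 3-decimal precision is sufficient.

solid 
facet normal -0.918 0.126 -0.376
outer loop
vertex 1.255 -1.489 3.181
vertex 1.713 -0.722 2.321
vertex 1.539 -3.009 1.978
endloop
endfacet
facet normal -0.370 -0.618 0.694
outer loop
vertex 2.907 -3.198 2.539
vertex 1.255 -1.489 3.181
vertex 1.539 -3.009 1.978
endloop
endfacet
facet normal -0.917 0.126 -0.377
outer loop
vertex 1.539 -3.009 1.978
vertex 1.713 -0.722 2.321
vertex 1.998 -2.243 1.118
endloop
endfacet
facet normal 0.145 -0.776 -0.614
outer loop
vertex 1.998 -2.243 1.118
vertex 2.907 -3.198 2.539
vertex 1.539 -3.009 1.978
endloop
endfacet
facet normal -0.145 0.776 0.614
outer loop
vertex 1.255 -1.489 3.181
vertex 3.081 -0.911 2.882
vertex 1.713 -0.722 2.321
endloop
endfacet
facet normal -0.370 -0.618 0.694
outer loop
vertex 2.622 -1.677 3.742
vertex 1.255 -1.489 3.181
vertex 2.907 -3.198 2.539
endloop
endfacet
facet normal -0.145 0.776 0.614
outer loop
vertex 2.622 -1.677 3.742
vertex 3.081 -0.911 2.882
vertex 1.255 -1.489 3.181
endloop
endfacet
facet normal 0.370 0.618 -0.694
outer loop
vertex 1.713 -0.722 2.321
vertex 3.081 -0.911 2.882
vertex 1.998 -2.243 1.118
endloop
endfacet
facet normal 0.145 -0.776 -0.614
outer loop
vertex 3.365 -2.431 1.679
vertex 2.907 -3.198 2.539
vertex 1.998 -2.243 1.118
endloop
endfacet
facet normal 0.370 0.618 -0.694
outer loop
vertex 1.998 -2.243 1.118
vertex 3.081 -0.911 2.882
vertex 3.365 -2.431 1.679
endloop
endfacet
facet normal 0.918 -0.126 0.377
outer loop
vertex 3.365 -2.431 1.679
vertex 2.622 -1.677 3.742
vertex 2.907 -3.198 2.539
endloop
endfacet
facet normal 0.918 -0.127 0.377
outer loop
vertex 3.081 -0.911 2.882
vertex 2.622 -1.677 3.742
vertex 3.365 -2.431 1.679
endloop
endfacet
facet normal -0.679 0.041 -0.733
outer loop
vertex 1.124 0.994 2.6
vertex 1.268 2.275 2.538
vertex 2.045 0.849 1.738
endloop
endfacet
facet normal -0.112 -0.993 0.048
outer loop
vertex 2.772 0.805 2.522
vertex 1.124 0.994 2.6
vertex 2.045 0.849 1.738
endloop
endfacet
facet normal -0.679 0.041 -0.733
outer loop
vertex 2.045 0.849 1.738
vertex 1.268 2.275 2.538
vertex 2.189 2.129 1.676
endloop
endfacet
facet normal 0.725 -0.114 -0.679
outer loop
vertex 2.189 2.129 1.676
vertex 2.772 0.805 2.522
vertex 2.045 0.849 1.738
endloop
endfacet
facet normal -0.725 0.114 0.679
outer loop
vertex 1.124 0.994 2.6
vertex 1.995 2.231 3.322
vertex 1.268 2.275 2.538
endloop
endfacet
facet normal -0.112 -0.993 0.049
outer loop
vertex 1.851 0.951 3.384
vertex 1.124 0.994 2.6
vertex 2.772 0.805 2.522
endloop
endfacet
facet normal -0.725 0.114 0.679
outer loop
vertex 1.851 0.951 3.384
vertex 1.995 2.231 3.322
vertex 1.124 0.994 2.6
endloop
endfacet
facet normal 0.112 0.993 -0.048
outer loop
vertex 1.268 2.275 2.538
vertex 1.995 2.231 3.322
vertex 2.189 2.129 1.676
endloop
endfacet
facet normal 0.725 -0.114 -0.679
outer loop
vertex 2.916 2.086 2.46
vertex 2.772 0.805 2.522
vertex 2.189 2.129 1.676
endloop
endfacet
facet normal 0.111 0.993 -0.048
outer loop
vertex 2.189 2.129 1.676
vertex 1.995 2.231 3.322
vertex 2.916 2.086 2.46
endloop
endfacet
facet normal 0.679 -0.041 0.733
outer loop
vertex 2.916 2.086 2.46
vertex 1.851 0.951 3.384
vertex 2.772 0.805 2.522
endloop
endfacet
facet normal 0.679 -0.041 0.733
outer loop
vertex 1.995 2.231 3.322
vertex 1.851 0.951 3.384
vertex 2.916 2.086 2.46
endloop
endfacet
facet normal -0.329 0.573 -0.750
outer loop
vertex 1.76 -1.857 -2.612
vertex 1.061 -2.398 -2.719
vertex 1.132 -1.678 -2.2
endloop
endfacet
facet normal 0.581 0.293 0.759
outer loop
vertex 1.76 -1.857 -2.612
vertex 1.132 -1.678 -2.2
vertex 1.419 -3.022 -1.901
endloop
endfacet
facet normal -0.327 0.574 -0.751
outer loop
vertex 1.132 -1.678 -2.2
vertex 1.061 -2.398 -2.719
vertex 0.45 -2.04 -2.18
endloop
endfacet
facet normal -0.078 0.201 0.977
outer loop
vertex 1.132 -1.678 -2.2
vertex 0.45 -2.04 -2.18
vertex 1.419 -3.022 -1.901
endloop
endfacet
facet normal -0.328 0.572 -0.752
outer loop
vertex 0.45 -2.04 -2.18
vertex 1.061 -2.398 -2.719
vertex 0.229 -2.672 -2.565
endloop
endfacet
facet normal -0.530 -0.298 0.794
outer loop
vertex 0.45 -2.04 -2.18
vertex 0.229 -2.672 -2.565
vertex 1.419 -3.022 -1.901
endloop
endfacet
facet normal -0.328 0.574 -0.750
outer loop
vertex 0.229 -2.672 -2.565
vertex 1.061 -2.398 -2.719
vertex 0.634 -3.097 -3.067
endloop
endfacet
facet normal -0.438 -0.829 0.348
outer loop
vertex 0.229 -2.672 -2.565
vertex 0.634 -3.097 -3.067
vertex 1.419 -3.022 -1.901
endloop
endfacet
facet normal -0.328 0.574 -0.750
outer loop
vertex 0.634 -3.097 -3.067
vertex 1.061 -2.398 -2.719
vertex 1.361 -2.995 -3.307
endloop
endfacet
facet normal 0.131 -0.991 -0.024
outer loop
vertex 0.634 -3.097 -3.067
vertex 1.361 -2.995 -3.307
vertex 1.419 -3.022 -1.901
endloop
endfacet
facet normal -0.328 0.574 -0.750
outer loop
vertex 1.361 -2.995 -3.307
vertex 1.061 -2.398 -2.719
vertex 1.863 -2.443 -3.104
endloop
endfacet
facet normal 0.747 -0.663 -0.044
outer loop
vertex 1.361 -2.995 -3.307
vertex 1.863 -2.443 -3.104
vertex 1.419 -3.022 -1.901
endloop
endfacet
facet normal -0.328 0.573 -0.751
outer loop
vertex 1.863 -2.443 -3.104
vertex 1.061 -2.398 -2.719
vertex 1.76 -1.857 -2.612
endloop
endfacet
facet normal 0.948 -0.091 0.306
outer loop
vertex 1.863 -2.443 -3.104
vertex 1.76 -1.857 -2.612
vertex 1.419 -3.022 -1.901
endloop
endfacet

endsolid


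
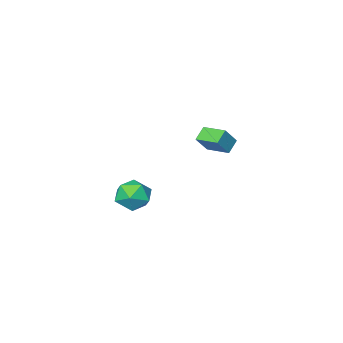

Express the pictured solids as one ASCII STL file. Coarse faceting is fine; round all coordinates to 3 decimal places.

solid 
facet normal -0.848 -0.469 0.246
outer loop
vertex 2.92 3.68 1.742
vertex 3.234 2.861 1.264
vertex 3.445 2.987 2.232
endloop
endfacet
facet normal -0.672 0.015 0.741
outer loop
vertex 2.92 3.68 1.742
vertex 3.445 2.987 2.232
vertex 3.634 3.956 2.384
endloop
endfacet
facet normal -0.631 0.651 0.422
outer loop
vertex 2.92 3.68 1.742
vertex 3.634 3.956 2.384
vertex 3.538 4.429 1.51
endloop
endfacet
facet normal -0.782 0.562 -0.269
outer loop
vertex 2.92 3.68 1.742
vertex 3.538 4.429 1.51
vertex 3.291 3.753 0.817
endloop
endfacet
facet normal -0.917 -0.131 -0.378
outer loop
vertex 2.92 3.68 1.742
vertex 3.291 3.753 0.817
vertex 3.234 2.861 1.264
endloop
endfacet
facet normal -0.023 -0.150 0.988
outer loop
vertex 3.634 3.956 2.384
vertex 3.445 2.987 2.232
vertex 4.389 3.307 2.303
endloop
endfacet
facet normal -0.308 -0.933 0.189
outer loop
vertex 3.445 2.987 2.232
vertex 3.234 2.861 1.264
vertex 4.142 2.631 1.61
endloop
endfacet
facet normal -0.419 -0.385 -0.822
outer loop
vertex 3.234 2.861 1.264
vertex 3.291 3.753 0.817
vertex 4.046 3.104 0.736
endloop
endfacet
facet normal -0.201 0.736 -0.646
outer loop
vertex 3.291 3.753 0.817
vertex 3.538 4.429 1.51
vertex 4.235 4.073 0.888
endloop
endfacet
facet normal 0.043 0.881 0.472
outer loop
vertex 3.538 4.429 1.51
vertex 3.634 3.956 2.384
vertex 4.446 4.199 1.856
endloop
endfacet
facet normal 0.782 -0.562 0.269
outer loop
vertex 4.76 3.38 1.378
vertex 4.389 3.307 2.303
vertex 4.142 2.631 1.61
endloop
endfacet
facet normal 0.631 -0.651 -0.422
outer loop
vertex 4.76 3.38 1.378
vertex 4.142 2.631 1.61
vertex 4.046 3.104 0.736
endloop
endfacet
facet normal 0.672 -0.015 -0.741
outer loop
vertex 4.76 3.38 1.378
vertex 4.046 3.104 0.736
vertex 4.235 4.073 0.888
endloop
endfacet
facet normal 0.848 0.469 -0.246
outer loop
vertex 4.76 3.38 1.378
vertex 4.235 4.073 0.888
vertex 4.446 4.199 1.856
endloop
endfacet
facet normal 0.917 0.131 0.378
outer loop
vertex 4.76 3.38 1.378
vertex 4.446 4.199 1.856
vertex 4.389 3.307 2.303
endloop
endfacet
facet normal 0.201 -0.736 0.646
outer loop
vertex 4.142 2.631 1.61
vertex 4.389 3.307 2.303
vertex 3.445 2.987 2.232
endloop
endfacet
facet normal -0.043 -0.881 -0.472
outer loop
vertex 4.046 3.104 0.736
vertex 4.142 2.631 1.61
vertex 3.234 2.861 1.264
endloop
endfacet
facet normal 0.023 0.150 -0.988
outer loop
vertex 4.235 4.073 0.888
vertex 4.046 3.104 0.736
vertex 3.291 3.753 0.817
endloop
endfacet
facet normal 0.308 0.933 -0.189
outer loop
vertex 4.446 4.199 1.856
vertex 4.235 4.073 0.888
vertex 3.538 4.429 1.51
endloop
endfacet
facet normal 0.419 0.385 0.822
outer loop
vertex 4.389 3.307 2.303
vertex 4.446 4.199 1.856
vertex 3.634 3.956 2.384
endloop
endfacet
facet normal -0.619 -0.074 -0.782
outer loop
vertex -2.853 0.614 2.265
vertex -3.248 1.912 2.455
vertex -2.188 0.897 1.712
endloop
endfacet
facet normal 0.288 -0.948 -0.138
outer loop
vertex -1.432 0.988 2.665
vertex -2.853 0.614 2.265
vertex -2.188 0.897 1.712
endloop
endfacet
facet normal -0.619 -0.075 -0.782
outer loop
vertex -2.188 0.897 1.712
vertex -3.248 1.912 2.455
vertex -2.583 2.195 1.901
endloop
endfacet
facet normal 0.730 0.311 -0.609
outer loop
vertex -2.583 2.195 1.901
vertex -1.432 0.988 2.665
vertex -2.188 0.897 1.712
endloop
endfacet
facet normal -0.730 -0.311 0.609
outer loop
vertex -2.853 0.614 2.265
vertex -2.492 2.003 3.408
vertex -3.248 1.912 2.455
endloop
endfacet
facet normal 0.288 -0.948 -0.138
outer loop
vertex -2.097 0.705 3.219
vertex -2.853 0.614 2.265
vertex -1.432 0.988 2.665
endloop
endfacet
facet normal -0.730 -0.311 0.608
outer loop
vertex -2.097 0.705 3.219
vertex -2.492 2.003 3.408
vertex -2.853 0.614 2.265
endloop
endfacet
facet normal -0.288 0.948 0.138
outer loop
vertex -3.248 1.912 2.455
vertex -2.492 2.003 3.408
vertex -2.583 2.195 1.901
endloop
endfacet
facet normal 0.730 0.311 -0.608
outer loop
vertex -1.827 2.286 2.855
vertex -1.432 0.988 2.665
vertex -2.583 2.195 1.901
endloop
endfacet
facet normal -0.288 0.948 0.138
outer loop
vertex -2.583 2.195 1.901
vertex -2.492 2.003 3.408
vertex -1.827 2.286 2.855
endloop
endfacet
facet normal 0.619 0.074 0.781
outer loop
vertex -1.827 2.286 2.855
vertex -2.097 0.705 3.219
vertex -1.432 0.988 2.665
endloop
endfacet
facet normal 0.619 0.074 0.782
outer loop
vertex -2.492 2.003 3.408
vertex -2.097 0.705 3.219
vertex -1.827 2.286 2.855
endloop
endfacet

endsolid


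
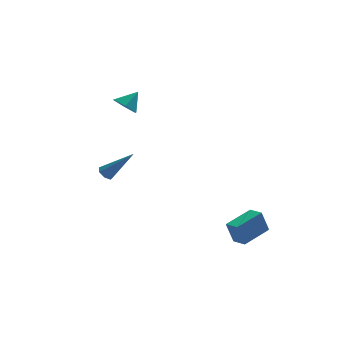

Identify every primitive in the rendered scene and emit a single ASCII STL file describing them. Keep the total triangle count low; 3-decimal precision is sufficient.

solid 
facet normal -0.671 -0.268 -0.692
outer loop
vertex -0.76 2.648 2.106
vertex -1.252 3.289 2.335
vertex -0.675 3.397 1.734
endloop
endfacet
facet normal 0.976 -0.175 -0.129
outer loop
vertex -0.76 2.648 2.106
vertex -0.675 3.397 1.734
vertex -0.448 3.611 3.165
endloop
endfacet
facet normal -0.671 -0.268 -0.692
outer loop
vertex -0.675 3.397 1.734
vertex -1.252 3.289 2.335
vertex -1.167 4.038 1.963
endloop
endfacet
facet normal 0.737 0.642 -0.213
outer loop
vertex -0.675 3.397 1.734
vertex -1.167 4.038 1.963
vertex -0.448 3.611 3.165
endloop
endfacet
facet normal -0.671 -0.268 -0.692
outer loop
vertex -1.167 4.038 1.963
vertex -1.252 3.289 2.335
vertex -1.744 3.93 2.564
endloop
endfacet
facet normal 0.108 0.955 0.275
outer loop
vertex -1.167 4.038 1.963
vertex -1.744 3.93 2.564
vertex -0.448 3.611 3.165
endloop
endfacet
facet normal -0.670 -0.267 -0.693
outer loop
vertex -1.744 3.93 2.564
vertex -1.252 3.289 2.335
vertex -1.83 3.182 2.935
endloop
endfacet
facet normal -0.281 0.452 0.846
outer loop
vertex -1.744 3.93 2.564
vertex -1.83 3.182 2.935
vertex -0.448 3.611 3.165
endloop
endfacet
facet normal -0.669 -0.268 -0.693
outer loop
vertex -1.83 3.182 2.935
vertex -1.252 3.289 2.335
vertex -1.337 2.541 2.707
endloop
endfacet
facet normal -0.042 -0.363 0.931
outer loop
vertex -1.83 3.182 2.935
vertex -1.337 2.541 2.707
vertex -0.448 3.611 3.165
endloop
endfacet
facet normal -0.671 -0.268 -0.692
outer loop
vertex -1.337 2.541 2.707
vertex -1.252 3.289 2.335
vertex -0.76 2.648 2.106
endloop
endfacet
facet normal 0.587 -0.677 0.443
outer loop
vertex -1.337 2.541 2.707
vertex -0.76 2.648 2.106
vertex -0.448 3.611 3.165
endloop
endfacet
facet normal -0.851 -0.472 -0.231
outer loop
vertex 2.874 -4.548 -3.023
vertex 2.491 -3.774 -3.192
vertex 3.259 -4.631 -4.272
endloop
endfacet
facet normal 0.435 -0.880 0.193
outer loop
vertex 4.749 -3.806 -3.868
vertex 2.874 -4.548 -3.023
vertex 3.259 -4.631 -4.272
endloop
endfacet
facet normal -0.851 -0.472 -0.231
outer loop
vertex 3.259 -4.631 -4.272
vertex 2.491 -3.774 -3.192
vertex 2.876 -3.857 -4.441
endloop
endfacet
facet normal 0.294 -0.063 -0.954
outer loop
vertex 2.876 -3.857 -4.441
vertex 4.749 -3.806 -3.868
vertex 3.259 -4.631 -4.272
endloop
endfacet
facet normal -0.294 0.063 0.954
outer loop
vertex 2.874 -4.548 -3.023
vertex 3.981 -2.949 -2.788
vertex 2.491 -3.774 -3.192
endloop
endfacet
facet normal 0.435 -0.880 0.193
outer loop
vertex 4.364 -3.723 -2.619
vertex 2.874 -4.548 -3.023
vertex 4.749 -3.806 -3.868
endloop
endfacet
facet normal -0.294 0.063 0.954
outer loop
vertex 4.364 -3.723 -2.619
vertex 3.981 -2.949 -2.788
vertex 2.874 -4.548 -3.023
endloop
endfacet
facet normal -0.435 0.880 -0.193
outer loop
vertex 2.491 -3.774 -3.192
vertex 3.981 -2.949 -2.788
vertex 2.876 -3.857 -4.441
endloop
endfacet
facet normal 0.294 -0.063 -0.954
outer loop
vertex 4.366 -3.032 -4.037
vertex 4.749 -3.806 -3.868
vertex 2.876 -3.857 -4.441
endloop
endfacet
facet normal -0.435 0.880 -0.193
outer loop
vertex 2.876 -3.857 -4.441
vertex 3.981 -2.949 -2.788
vertex 4.366 -3.032 -4.037
endloop
endfacet
facet normal 0.851 0.472 0.231
outer loop
vertex 4.366 -3.032 -4.037
vertex 4.364 -3.723 -2.619
vertex 4.749 -3.806 -3.868
endloop
endfacet
facet normal 0.851 0.472 0.231
outer loop
vertex 3.981 -2.949 -2.788
vertex 4.364 -3.723 -2.619
vertex 4.366 -3.032 -4.037
endloop
endfacet
facet normal -0.636 0.260 -0.726
outer loop
vertex -2.644 0.308 -0.893
vertex -2.946 -0.085 -0.769
vertex -2.955 0.393 -0.59
endloop
endfacet
facet normal 0.445 0.870 0.213
outer loop
vertex -2.644 0.308 -0.893
vertex -2.955 0.393 -0.59
vertex -1.594 -0.635 0.769
endloop
endfacet
facet normal -0.638 0.260 -0.725
outer loop
vertex -2.955 0.393 -0.59
vertex -2.946 -0.085 -0.769
vertex -3.259 0.118 -0.421
endloop
endfacet
facet normal -0.208 0.669 0.714
outer loop
vertex -2.955 0.393 -0.59
vertex -3.259 0.118 -0.421
vertex -1.594 -0.635 0.769
endloop
endfacet
facet normal -0.638 0.260 -0.725
outer loop
vertex -3.259 0.118 -0.421
vertex -2.946 -0.085 -0.769
vertex -3.327 -0.309 -0.514
endloop
endfacet
facet normal -0.603 -0.077 0.794
outer loop
vertex -3.259 0.118 -0.421
vertex -3.327 -0.309 -0.514
vertex -1.594 -0.635 0.769
endloop
endfacet
facet normal -0.638 0.260 -0.725
outer loop
vertex -3.327 -0.309 -0.514
vertex -2.946 -0.085 -0.769
vertex -3.108 -0.567 -0.799
endloop
endfacet
facet normal -0.442 -0.807 0.391
outer loop
vertex -3.327 -0.309 -0.514
vertex -3.108 -0.567 -0.799
vertex -1.594 -0.635 0.769
endloop
endfacet
facet normal -0.637 0.259 -0.726
outer loop
vertex -3.108 -0.567 -0.799
vertex -2.946 -0.085 -0.769
vertex -2.767 -0.462 -1.061
endloop
endfacet
facet normal 0.153 -0.970 -0.190
outer loop
vertex -3.108 -0.567 -0.799
vertex -2.767 -0.462 -1.061
vertex -1.594 -0.635 0.769
endloop
endfacet
facet normal -0.637 0.259 -0.726
outer loop
vertex -2.767 -0.462 -1.061
vertex -2.946 -0.085 -0.769
vertex -2.561 -0.073 -1.103
endloop
endfacet
facet normal 0.735 -0.444 -0.513
outer loop
vertex -2.767 -0.462 -1.061
vertex -2.561 -0.073 -1.103
vertex -1.594 -0.635 0.769
endloop
endfacet
facet normal -0.637 0.261 -0.725
outer loop
vertex -2.561 -0.073 -1.103
vertex -2.946 -0.085 -0.769
vertex -2.644 0.308 -0.893
endloop
endfacet
facet normal 0.865 0.373 -0.335
outer loop
vertex -2.561 -0.073 -1.103
vertex -2.644 0.308 -0.893
vertex -1.594 -0.635 0.769
endloop
endfacet

endsolid


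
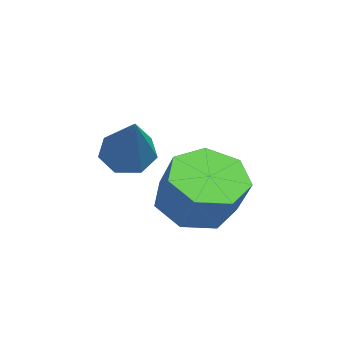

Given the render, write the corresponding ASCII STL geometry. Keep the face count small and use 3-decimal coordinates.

solid 
facet normal -0.774 0.078 -0.628
outer loop
vertex -2.921 2.238 -0.001
vertex -3.253 2.061 0.386
vertex -3.109 2.569 0.272
endloop
endfacet
facet normal 0.656 0.666 -0.356
outer loop
vertex -2.921 2.238 -0.001
vertex -3.109 2.569 0.272
vertex -1.667 1.899 1.674
endloop
endfacet
facet normal -0.774 0.078 -0.629
outer loop
vertex -3.109 2.569 0.272
vertex -3.253 2.061 0.386
vertex -3.406 2.517 0.631
endloop
endfacet
facet normal 0.170 0.946 0.277
outer loop
vertex -3.109 2.569 0.272
vertex -3.406 2.517 0.631
vertex -1.667 1.899 1.674
endloop
endfacet
facet normal -0.773 0.079 -0.630
outer loop
vertex -3.406 2.517 0.631
vertex -3.253 2.061 0.386
vertex -3.588 2.122 0.805
endloop
endfacet
facet normal -0.308 0.499 0.810
outer loop
vertex -3.406 2.517 0.631
vertex -3.588 2.122 0.805
vertex -1.667 1.899 1.674
endloop
endfacet
facet normal -0.773 0.079 -0.629
outer loop
vertex -3.588 2.122 0.805
vertex -3.253 2.061 0.386
vertex -3.518 1.681 0.664
endloop
endfacet
facet normal -0.420 -0.336 0.843
outer loop
vertex -3.588 2.122 0.805
vertex -3.518 1.681 0.664
vertex -1.667 1.899 1.674
endloop
endfacet
facet normal -0.773 0.079 -0.629
outer loop
vertex -3.518 1.681 0.664
vertex -3.253 2.061 0.386
vertex -3.248 1.526 0.313
endloop
endfacet
facet normal -0.081 -0.933 0.350
outer loop
vertex -3.518 1.681 0.664
vertex -3.248 1.526 0.313
vertex -1.667 1.899 1.674
endloop
endfacet
facet normal -0.775 0.078 -0.628
outer loop
vertex -3.248 1.526 0.313
vertex -3.253 2.061 0.386
vertex -2.983 1.774 0.017
endloop
endfacet
facet normal 0.454 -0.840 -0.297
outer loop
vertex -3.248 1.526 0.313
vertex -2.983 1.774 0.017
vertex -1.667 1.899 1.674
endloop
endfacet
facet normal -0.774 0.079 -0.628
outer loop
vertex -2.983 1.774 0.017
vertex -3.253 2.061 0.386
vertex -2.921 2.238 -0.001
endloop
endfacet
facet normal 0.781 -0.128 -0.611
outer loop
vertex -2.983 1.774 0.017
vertex -2.921 2.238 -0.001
vertex -1.667 1.899 1.674
endloop
endfacet
facet normal -0.570 -0.121 -0.813
outer loop
vertex -2.383 2.821 -1.162
vertex -2.959 3.217 -0.817
vertex -2.381 3.49 -1.263
endloop
endfacet
facet normal 0.821 -0.088 -0.564
outer loop
vertex -2.383 2.821 -1.162
vertex -2.381 3.49 -1.263
vertex -1.784 2.947 -0.309
endloop
endfacet
facet normal 0.821 -0.087 -0.564
outer loop
vertex -1.784 2.947 -0.309
vertex -2.381 3.49 -1.263
vertex -1.782 3.617 -0.41
endloop
endfacet
facet normal 0.570 0.121 0.813
outer loop
vertex -1.784 2.947 -0.309
vertex -1.782 3.617 -0.41
vertex -2.361 3.343 0.037
endloop
endfacet
facet normal -0.570 -0.122 -0.813
outer loop
vertex -2.381 3.49 -1.263
vertex -2.959 3.217 -0.817
vertex -2.815 3.953 -1.028
endloop
endfacet
facet normal 0.514 0.719 -0.468
outer loop
vertex -2.381 3.49 -1.263
vertex -2.815 3.953 -1.028
vertex -1.782 3.617 -0.41
endloop
endfacet
facet normal 0.514 0.720 -0.467
outer loop
vertex -1.782 3.617 -0.41
vertex -2.815 3.953 -1.028
vertex -2.216 4.08 -0.174
endloop
endfacet
facet normal 0.570 0.120 0.813
outer loop
vertex -1.782 3.617 -0.41
vertex -2.216 4.08 -0.174
vertex -2.361 3.343 0.037
endloop
endfacet
facet normal -0.571 -0.121 -0.812
outer loop
vertex -2.815 3.953 -1.028
vertex -2.959 3.217 -0.817
vertex -3.357 3.862 -0.633
endloop
endfacet
facet normal -0.180 0.983 -0.020
outer loop
vertex -2.815 3.953 -1.028
vertex -3.357 3.862 -0.633
vertex -2.216 4.08 -0.174
endloop
endfacet
facet normal -0.180 0.983 -0.020
outer loop
vertex -2.216 4.08 -0.174
vertex -3.357 3.862 -0.633
vertex -2.758 3.989 0.22
endloop
endfacet
facet normal 0.570 0.120 0.812
outer loop
vertex -2.216 4.08 -0.174
vertex -2.758 3.989 0.22
vertex -2.361 3.343 0.037
endloop
endfacet
facet normal -0.570 -0.120 -0.812
outer loop
vertex -3.357 3.862 -0.633
vertex -2.959 3.217 -0.817
vertex -3.6 3.285 -0.377
endloop
endfacet
facet normal -0.739 0.508 0.443
outer loop
vertex -3.357 3.862 -0.633
vertex -3.6 3.285 -0.377
vertex -2.758 3.989 0.22
endloop
endfacet
facet normal -0.739 0.507 0.444
outer loop
vertex -2.758 3.989 0.22
vertex -3.6 3.285 -0.377
vertex -3.001 3.411 0.476
endloop
endfacet
facet normal 0.570 0.120 0.813
outer loop
vertex -2.758 3.989 0.22
vertex -3.001 3.411 0.476
vertex -2.361 3.343 0.037
endloop
endfacet
facet normal -0.570 -0.120 -0.813
outer loop
vertex -3.6 3.285 -0.377
vertex -2.959 3.217 -0.817
vertex -3.361 2.656 -0.452
endloop
endfacet
facet normal -0.742 -0.350 0.572
outer loop
vertex -3.6 3.285 -0.377
vertex -3.361 2.656 -0.452
vertex -3.001 3.411 0.476
endloop
endfacet
facet normal -0.741 -0.350 0.573
outer loop
vertex -3.001 3.411 0.476
vertex -3.361 2.656 -0.452
vertex -2.762 2.783 0.401
endloop
endfacet
facet normal 0.570 0.120 0.813
outer loop
vertex -3.001 3.411 0.476
vertex -2.762 2.783 0.401
vertex -2.361 3.343 0.037
endloop
endfacet
facet normal -0.569 -0.121 -0.813
outer loop
vertex -3.361 2.656 -0.452
vertex -2.959 3.217 -0.817
vertex -2.819 2.45 -0.801
endloop
endfacet
facet normal -0.185 -0.945 0.271
outer loop
vertex -3.361 2.656 -0.452
vertex -2.819 2.45 -0.801
vertex -2.762 2.783 0.401
endloop
endfacet
facet normal -0.187 -0.944 0.271
outer loop
vertex -2.762 2.783 0.401
vertex -2.819 2.45 -0.801
vertex -2.22 2.576 0.052
endloop
endfacet
facet normal 0.570 0.121 0.813
outer loop
vertex -2.762 2.783 0.401
vertex -2.22 2.576 0.052
vertex -2.361 3.343 0.037
endloop
endfacet
facet normal -0.570 -0.121 -0.813
outer loop
vertex -2.819 2.45 -0.801
vertex -2.959 3.217 -0.817
vertex -2.383 2.821 -1.162
endloop
endfacet
facet normal 0.509 -0.828 -0.235
outer loop
vertex -2.819 2.45 -0.801
vertex -2.383 2.821 -1.162
vertex -2.22 2.576 0.052
endloop
endfacet
facet normal 0.509 -0.828 -0.235
outer loop
vertex -2.22 2.576 0.052
vertex -2.383 2.821 -1.162
vertex -1.784 2.947 -0.309
endloop
endfacet
facet normal 0.570 0.121 0.813
outer loop
vertex -2.22 2.576 0.052
vertex -1.784 2.947 -0.309
vertex -2.361 3.343 0.037
endloop
endfacet

endsolid


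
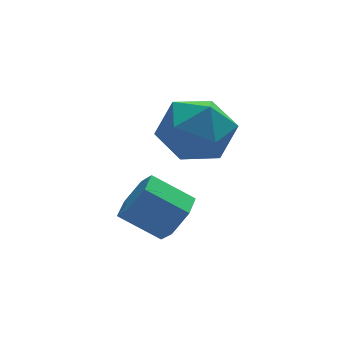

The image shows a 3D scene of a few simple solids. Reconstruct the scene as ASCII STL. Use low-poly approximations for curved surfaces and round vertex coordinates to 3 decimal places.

solid 
facet normal 0.739 -0.400 -0.542
outer loop
vertex -0.477 -3.819 -0.814
vertex -0.929 -3.954 -1.331
vertex -0.587 -3.343 -1.315
endloop
endfacet
facet normal 0.655 0.614 0.440
outer loop
vertex -0.477 -3.819 -0.814
vertex -0.587 -3.343 -1.315
vertex -1.379 -3.331 -0.152
endloop
endfacet
facet normal 0.655 0.615 0.440
outer loop
vertex -1.379 -3.331 -0.152
vertex -0.587 -3.343 -1.315
vertex -1.489 -2.855 -0.654
endloop
endfacet
facet normal -0.739 0.400 0.542
outer loop
vertex -1.379 -3.331 -0.152
vertex -1.489 -2.855 -0.654
vertex -1.831 -3.466 -0.669
endloop
endfacet
facet normal 0.739 -0.400 -0.542
outer loop
vertex -0.587 -3.343 -1.315
vertex -0.929 -3.954 -1.331
vertex -1.039 -3.478 -1.832
endloop
endfacet
facet normal 0.191 0.896 -0.401
outer loop
vertex -0.587 -3.343 -1.315
vertex -1.039 -3.478 -1.832
vertex -1.489 -2.855 -0.654
endloop
endfacet
facet normal 0.191 0.896 -0.401
outer loop
vertex -1.489 -2.855 -0.654
vertex -1.039 -3.478 -1.832
vertex -1.941 -2.99 -1.171
endloop
endfacet
facet normal -0.739 0.400 0.542
outer loop
vertex -1.489 -2.855 -0.654
vertex -1.941 -2.99 -1.171
vertex -1.831 -3.466 -0.669
endloop
endfacet
facet normal 0.739 -0.400 -0.542
outer loop
vertex -1.039 -3.478 -1.832
vertex -0.929 -3.954 -1.331
vertex -1.381 -4.089 -1.848
endloop
endfacet
facet normal -0.463 0.281 -0.840
outer loop
vertex -1.039 -3.478 -1.832
vertex -1.381 -4.089 -1.848
vertex -1.941 -2.99 -1.171
endloop
endfacet
facet normal -0.465 0.281 -0.840
outer loop
vertex -1.941 -2.99 -1.171
vertex -1.381 -4.089 -1.848
vertex -2.283 -3.601 -1.186
endloop
endfacet
facet normal -0.739 0.400 0.542
outer loop
vertex -1.941 -2.99 -1.171
vertex -2.283 -3.601 -1.186
vertex -1.831 -3.466 -0.669
endloop
endfacet
facet normal 0.739 -0.400 -0.542
outer loop
vertex -1.381 -4.089 -1.848
vertex -0.929 -3.954 -1.331
vertex -1.271 -4.565 -1.346
endloop
endfacet
facet normal -0.655 -0.615 -0.439
outer loop
vertex -1.381 -4.089 -1.848
vertex -1.271 -4.565 -1.346
vertex -2.283 -3.601 -1.186
endloop
endfacet
facet normal -0.655 -0.614 -0.440
outer loop
vertex -2.283 -3.601 -1.186
vertex -1.271 -4.565 -1.346
vertex -2.173 -4.077 -0.685
endloop
endfacet
facet normal -0.739 0.400 0.542
outer loop
vertex -2.283 -3.601 -1.186
vertex -2.173 -4.077 -0.685
vertex -1.831 -3.466 -0.669
endloop
endfacet
facet normal 0.739 -0.400 -0.542
outer loop
vertex -1.271 -4.565 -1.346
vertex -0.929 -3.954 -1.331
vertex -0.819 -4.43 -0.829
endloop
endfacet
facet normal -0.191 -0.896 0.401
outer loop
vertex -1.271 -4.565 -1.346
vertex -0.819 -4.43 -0.829
vertex -2.173 -4.077 -0.685
endloop
endfacet
facet normal -0.191 -0.896 0.401
outer loop
vertex -2.173 -4.077 -0.685
vertex -0.819 -4.43 -0.829
vertex -1.721 -3.942 -0.168
endloop
endfacet
facet normal -0.739 0.400 0.542
outer loop
vertex -2.173 -4.077 -0.685
vertex -1.721 -3.942 -0.168
vertex -1.831 -3.466 -0.669
endloop
endfacet
facet normal 0.739 -0.400 -0.542
outer loop
vertex -0.819 -4.43 -0.829
vertex -0.929 -3.954 -1.331
vertex -0.477 -3.819 -0.814
endloop
endfacet
facet normal 0.464 -0.280 0.840
outer loop
vertex -0.819 -4.43 -0.829
vertex -0.477 -3.819 -0.814
vertex -1.721 -3.942 -0.168
endloop
endfacet
facet normal 0.464 -0.282 0.840
outer loop
vertex -1.721 -3.942 -0.168
vertex -0.477 -3.819 -0.814
vertex -1.379 -3.331 -0.152
endloop
endfacet
facet normal -0.739 0.400 0.542
outer loop
vertex -1.721 -3.942 -0.168
vertex -1.379 -3.331 -0.152
vertex -1.831 -3.466 -0.669
endloop
endfacet
facet normal 0.169 0.350 0.921
outer loop
vertex -0.688 -2.717 1.82
vertex -0.03 -3.477 1.988
vertex 0.299 -2.596 1.593
endloop
endfacet
facet normal 0.001 0.880 0.474
outer loop
vertex -0.688 -2.717 1.82
vertex 0.299 -2.596 1.593
vertex -0.417 -2.251 0.954
endloop
endfacet
facet normal -0.641 0.741 0.198
outer loop
vertex -0.688 -2.717 1.82
vertex -0.417 -2.251 0.954
vertex -1.188 -2.918 0.954
endloop
endfacet
facet normal -0.872 0.125 0.474
outer loop
vertex -0.688 -2.717 1.82
vertex -1.188 -2.918 0.954
vertex -0.949 -3.676 1.593
endloop
endfacet
facet normal -0.371 -0.117 0.921
outer loop
vertex -0.688 -2.717 1.82
vertex -0.949 -3.676 1.593
vertex -0.03 -3.477 1.988
endloop
endfacet
facet normal 0.476 0.877 -0.060
outer loop
vertex -0.417 -2.251 0.954
vertex 0.299 -2.596 1.593
vertex 0.409 -2.724 0.587
endloop
endfacet
facet normal 0.747 0.019 0.665
outer loop
vertex 0.299 -2.596 1.593
vertex -0.03 -3.477 1.988
vertex 0.648 -3.482 1.226
endloop
endfacet
facet normal -0.126 -0.736 0.665
outer loop
vertex -0.03 -3.477 1.988
vertex -0.949 -3.676 1.593
vertex -0.123 -4.149 1.226
endloop
endfacet
facet normal -0.937 -0.345 -0.059
outer loop
vertex -0.949 -3.676 1.593
vertex -1.188 -2.918 0.954
vertex -0.839 -3.804 0.587
endloop
endfacet
facet normal -0.564 0.652 -0.506
outer loop
vertex -1.188 -2.918 0.954
vertex -0.417 -2.251 0.954
vertex -0.51 -2.923 0.192
endloop
endfacet
facet normal 0.872 -0.125 -0.474
outer loop
vertex 0.148 -3.683 0.36
vertex 0.409 -2.724 0.587
vertex 0.648 -3.482 1.226
endloop
endfacet
facet normal 0.641 -0.741 -0.198
outer loop
vertex 0.148 -3.683 0.36
vertex 0.648 -3.482 1.226
vertex -0.123 -4.149 1.226
endloop
endfacet
facet normal -0.001 -0.880 -0.474
outer loop
vertex 0.148 -3.683 0.36
vertex -0.123 -4.149 1.226
vertex -0.839 -3.804 0.587
endloop
endfacet
facet normal -0.169 -0.350 -0.921
outer loop
vertex 0.148 -3.683 0.36
vertex -0.839 -3.804 0.587
vertex -0.51 -2.923 0.192
endloop
endfacet
facet normal 0.371 0.117 -0.921
outer loop
vertex 0.148 -3.683 0.36
vertex -0.51 -2.923 0.192
vertex 0.409 -2.724 0.587
endloop
endfacet
facet normal 0.937 0.345 0.059
outer loop
vertex 0.648 -3.482 1.226
vertex 0.409 -2.724 0.587
vertex 0.299 -2.596 1.593
endloop
endfacet
facet normal 0.564 -0.652 0.506
outer loop
vertex -0.123 -4.149 1.226
vertex 0.648 -3.482 1.226
vertex -0.03 -3.477 1.988
endloop
endfacet
facet normal -0.476 -0.877 0.060
outer loop
vertex -0.839 -3.804 0.587
vertex -0.123 -4.149 1.226
vertex -0.949 -3.676 1.593
endloop
endfacet
facet normal -0.747 -0.019 -0.665
outer loop
vertex -0.51 -2.923 0.192
vertex -0.839 -3.804 0.587
vertex -1.188 -2.918 0.954
endloop
endfacet
facet normal 0.126 0.736 -0.665
outer loop
vertex 0.409 -2.724 0.587
vertex -0.51 -2.923 0.192
vertex -0.417 -2.251 0.954
endloop
endfacet

endsolid
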